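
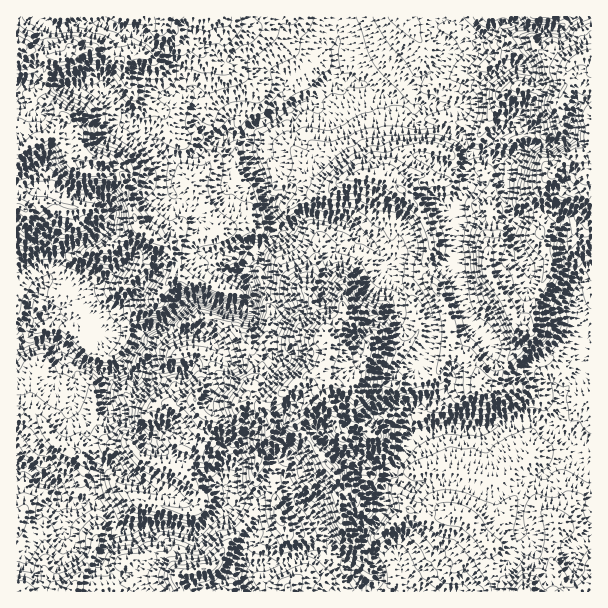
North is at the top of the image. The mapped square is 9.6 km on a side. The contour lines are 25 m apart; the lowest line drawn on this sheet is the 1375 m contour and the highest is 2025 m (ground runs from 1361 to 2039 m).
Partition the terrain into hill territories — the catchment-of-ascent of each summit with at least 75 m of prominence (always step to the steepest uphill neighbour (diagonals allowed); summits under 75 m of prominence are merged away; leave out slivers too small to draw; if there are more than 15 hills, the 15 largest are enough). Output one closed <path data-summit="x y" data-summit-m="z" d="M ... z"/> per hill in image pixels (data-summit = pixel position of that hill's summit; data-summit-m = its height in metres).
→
<path data-summit="591 56" data-summit-m="2039" d="M591 16l-255 0 2 26-2 6 0 23-8 10 8 4 12-6 8 5 10 1 17 11 9 0 23 14-1 10 3 4 27 4 18 10 10 15-6 12 2 21-16 26 4 7 0 36-4 11 10 21 0 10 4 14 9 16 12 12 11 22 18 11 20 0 20 15 3 5 1 18-12 15 2 3 16 8 15 2 9 6 2-1z"/><path data-summit="17 48" data-summit-m="1942" d="M335 16l-319 1 1 327 3-2 8-19 4-4 12-3 10 10-2 15 2 2 11 5 19 16 15 8 8 0 7-2 10-10 19-30 16-5 8-5 13-11 5-8 7-3 14 0 22 9 15 1 5 0 4-3 2-6 0-11-8-18 0-4 10-15 16-14 4-12-14-30-3-21-6-7-5-12-1-18 3-8 5-5 8-2 15-8 13-5 6-6 14-5 21-21 4-6 0-23 2-6z"/><path data-summit="327 338" data-summit-m="1999" d="M315 214l-10 0-20 15-9-3-4 11-16 14-2 3 11 12 1 12-2 4-11 3 1 14-6 9-20-1-22-9-14 0-7 3-5 8-17 14 8 8 14 0 6 1 3 4-1 26-2 4-8 4-21 0-10-6-8 0-9 8-16-4-17 4 2 32 6 10 30 18 13 14 33 17 20 15 16 8 4 3-4 21 6 0 12-6 5 0 13 7 10-25 8-5 9 0 9 16 22 22 18 32 35 38 11-10 0-9-7-18-7-7-2-11 16-19 4-11-2-12 6-18 12-13 9-18 5-5-5-10 0-11 12-16-5-32 17-34 0-17-6-13-13-16-12-1-6-4-16-29-12-14-20-15-12-6z"/><path data-summit="401 189" data-summit-m="1829" d="M348 79l-12 6-10-3-15 16-11 4-9 7-13 5-15 8-8 2-5 5-3 8 1 18 5 12 6 7 3 21 12 29 4 4 7 1 17-13 13-2 21 6 12 6 30 25 18 33 6 4 12 1 13 16 6 13 0 17-17 34 5 32-12 16 0 11 5 10 26-10 46 2 24-9 17-3 7 0 14 8 12-16-1-18-11-13-9-6-8-3-15 2-20-13-9-20-12-12-9-16-4-14 0-10-10-21 4-11 0-36-4-7 14-21 0-26 6-12-14-19-14-6-27-4-3-4 1-10-7-6-16-8-9 0-17-11-10-1z"/><path data-summit="524 591" data-summit-m="1793" d="M534 418l-24 3-24 9-46-2-26 10-5 5-6 13-17 21-4 15 2 12-4 11-16 19 2 11 7 7 7 18 0 9-12 11 1 2 223-1 0-147-11-6-23-5-9-7z"/><path data-summit="204 569" data-summit-m="1726" d="M245 504l-5 0-12 6-7 0-15 14-12 6-11 0-15-4-24 0-13 4 9 24 0 10-14 12-13 0-6-4-8-8-8 17 1 10 156 1 0-5-4-9 0-6 4-9-1-15 9-15 3-21z"/>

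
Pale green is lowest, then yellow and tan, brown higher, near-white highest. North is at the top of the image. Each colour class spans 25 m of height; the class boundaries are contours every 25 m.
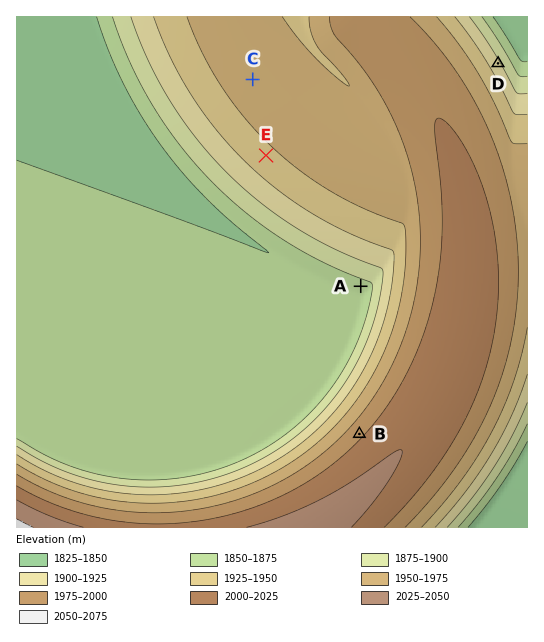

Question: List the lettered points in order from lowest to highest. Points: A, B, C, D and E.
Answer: A D E C B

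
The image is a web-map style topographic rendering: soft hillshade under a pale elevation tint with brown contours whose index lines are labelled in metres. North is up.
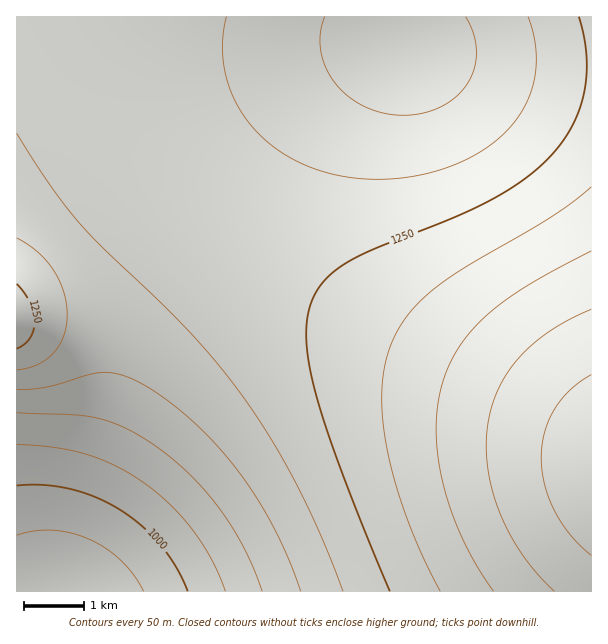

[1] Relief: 910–1480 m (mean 1220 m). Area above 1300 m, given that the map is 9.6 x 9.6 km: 18.3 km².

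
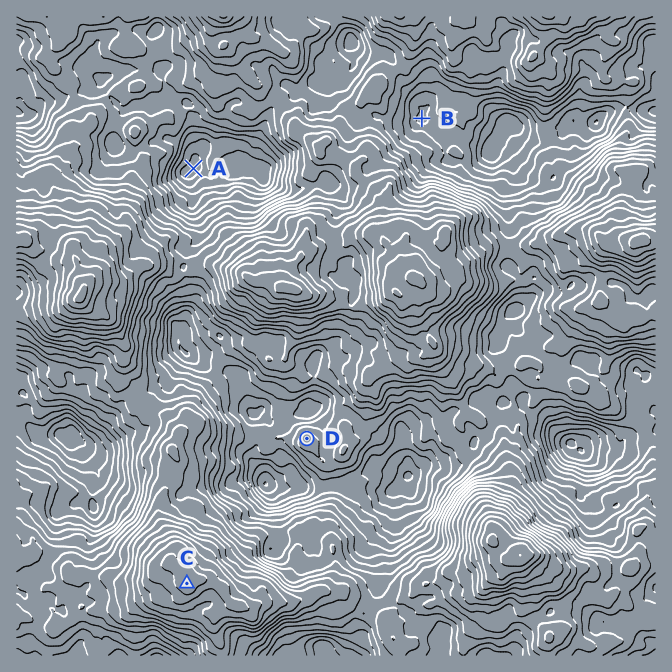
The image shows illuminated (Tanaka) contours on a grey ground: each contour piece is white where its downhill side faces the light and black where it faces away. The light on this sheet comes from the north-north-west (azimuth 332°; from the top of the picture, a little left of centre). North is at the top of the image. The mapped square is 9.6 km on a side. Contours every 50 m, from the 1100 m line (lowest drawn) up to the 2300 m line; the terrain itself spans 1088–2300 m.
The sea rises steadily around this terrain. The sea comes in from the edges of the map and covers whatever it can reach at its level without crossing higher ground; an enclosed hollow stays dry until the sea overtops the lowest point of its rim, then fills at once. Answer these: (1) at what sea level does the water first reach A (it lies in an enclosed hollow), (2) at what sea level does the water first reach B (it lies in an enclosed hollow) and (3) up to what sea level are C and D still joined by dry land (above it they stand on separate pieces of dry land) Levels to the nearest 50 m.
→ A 1450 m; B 1350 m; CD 1500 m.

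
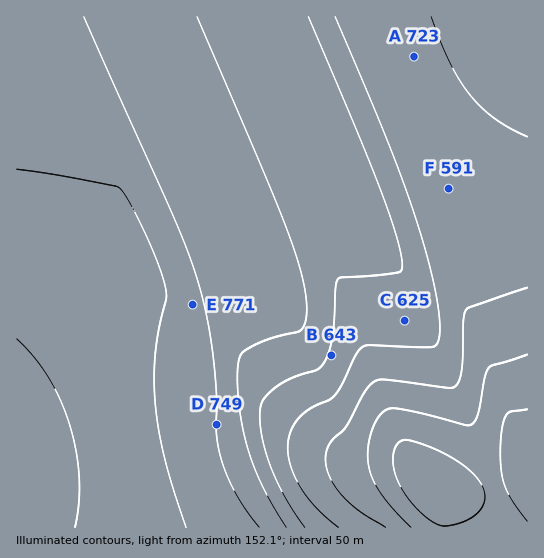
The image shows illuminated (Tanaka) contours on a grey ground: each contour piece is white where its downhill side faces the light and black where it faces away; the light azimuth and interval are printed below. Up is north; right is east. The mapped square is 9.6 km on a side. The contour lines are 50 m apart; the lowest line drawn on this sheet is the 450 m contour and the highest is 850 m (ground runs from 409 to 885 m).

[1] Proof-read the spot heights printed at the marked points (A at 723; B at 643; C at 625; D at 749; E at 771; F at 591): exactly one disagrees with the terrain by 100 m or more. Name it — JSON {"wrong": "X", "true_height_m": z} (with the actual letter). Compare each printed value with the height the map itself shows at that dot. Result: {"wrong": "A", "true_height_m": 598}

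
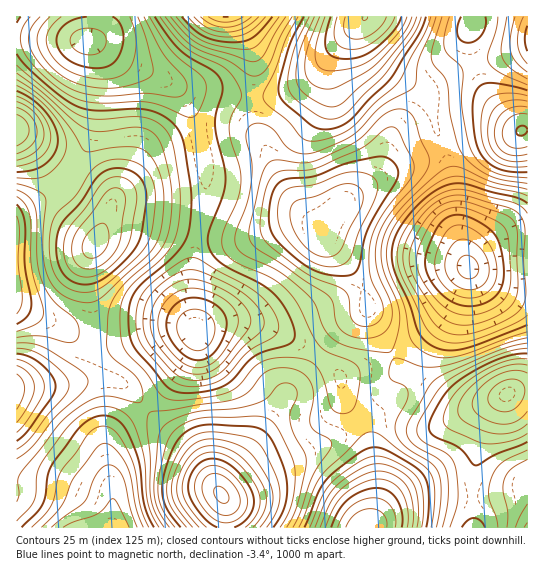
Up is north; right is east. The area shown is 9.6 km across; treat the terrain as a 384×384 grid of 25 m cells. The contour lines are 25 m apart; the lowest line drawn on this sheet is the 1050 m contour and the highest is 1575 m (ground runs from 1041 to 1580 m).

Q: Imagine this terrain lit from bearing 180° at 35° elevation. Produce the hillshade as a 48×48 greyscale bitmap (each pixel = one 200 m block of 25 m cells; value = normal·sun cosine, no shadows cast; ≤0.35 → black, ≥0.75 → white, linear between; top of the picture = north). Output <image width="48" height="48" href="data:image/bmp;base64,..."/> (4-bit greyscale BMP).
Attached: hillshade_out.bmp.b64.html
<image width="48" height="48" href="data:image/bmp;base64,Qk32BAAAAAAAAHYAAAAoAAAAMAAAADAAAAABAAQAAAAAAIAEAAATCwAAEwsAABAAAAAAAAAAAAAAABEREQAiIiIAMzMzAERERABVVVUAZmZmAHd3dwCIiIgAmZmZAKqqqgC7u7sAzMzMAN3d3QDu7u4A////ALzMzMuqq7zd3d3cy7u7u7u6qYd3d3d4mru7u7qqqrvMzMzLuqqqu7u7qph3d3d4mpqqqqmZmZqru6qYiJmqvMzMu6mIiIiIiZmZmZmZmYiImYdlZ4iavN3czLqYiJmIiJmZmpmqmXdmZmVEVniavN3d3cupmZmZmaqqqqqqqYZVRDM0VneJvN3d3d3LqZmquru6qqqrqodUMyI0Z3d4q8zd3u3cupq8zMy7qqqrqpdkMiI1Z3d3iavMzN3Mu6u83cy7uqq7qpdkMiNFZmd3eImruqq7u7vN3cy7u7u7qYdUMzM0VneId3iZmYiJq7vMzLu8zMzMuYZTMiM0VniZh3iJmHZniau7u6u7zMzMuYZDIiNFVomZiHiJmHZmZ4mqqpmqqru7qXZDISNFZ4iIiIiJmYdlVWd4mXeIiJmZh2VDISNGZ3d3eIiImZh1QzRFZ1VWZ3iHdlVDIiNFZmVmeJmYiYhlMhESNCNFZnd3ZURDMzREVEVXiaqpmIdUMQAAARNFZ4iHZURERVREREVomru6mHZUMgAAABNGeIiIdlVWZ2ZVRWeJq7zLqXZUQyEAADRniJmId3d4iId2Z3iZqqu7uYZVRDMhEkZ4mZmYiImaqqmYiZmZmZqqqXZlVEMzNGeaq6qZmZqru7uqqqqqmZmZh2ZVREREVomrvMu6qru8zMzMu7qqqpmHZVVVRDRFZ5mrzd3MzMzM3d3cy7u8zLqHVURVVERWeJmrvN3d3d3czd3czMzN3cqXVVVmZmZ3iImaq83d3d3MzMzMzM3d3cqXZmd4iImYiIiJmau8zMzLu7u7zMzMy7qYiImZmqqpiIiIiImqq7u6qZmaq8y7qqmZmaqqq7upiIiHdneJmaqpmIiImqqpmZqqq7uqq7u6mJiHZVaImZmZmId3iZmYiJqrvMy7vMzLqqmHVVZ4mZmZiId3eIiIiJmrvN3d3d3dzMuXZVZ4iIiIiId3d3d3d4iavN3u7u7u7dyodlVmd4iIiIiHd2VVVmeJq83e7////+26l2VFVnd4iIiIdlQzRFVniavN7u///+3LqHVERWd4iImZhlQzM0RWeJmrzN7v/+3LqXZEVWd4iJmZh2RDMzRWd3iJq7ze7ty6mHZVZnd4iJmZiHZVQzRWd3eImqu83bqYd2ZmZmZ3iJmZh3dmQzNGd3iImZmaq4dmVVVVVVVniIiId3dmVDNFZ3iImZiHeEQzNERERERWeIiHdmZlVUREVneImZh1VBERIzMzMzRWeIh3d2ZVVVVERWeImYdkMgABIzMzM0VniIiImHZVZmVERWeImIdkIQASMzNERWeImZmaqph2ZmVERWiZmIdUMSIjNERVZ3iau7u7u6mHZlVERWiamYdlQ0REVVVmeImrzd3MuqmYdlRDRGeaqph2VFVmZmZ3eJq97v7cuqqphlQzM0V5qqmYdneIiIiIiavN7//9y6qql2VDMjRXmqqZh5qqqqqpmazd7//+3Lu7qXZlQzNWiZmZmau7u7upmrzd7v/+3Mu7qYd2VDRWeJmZmg=="/>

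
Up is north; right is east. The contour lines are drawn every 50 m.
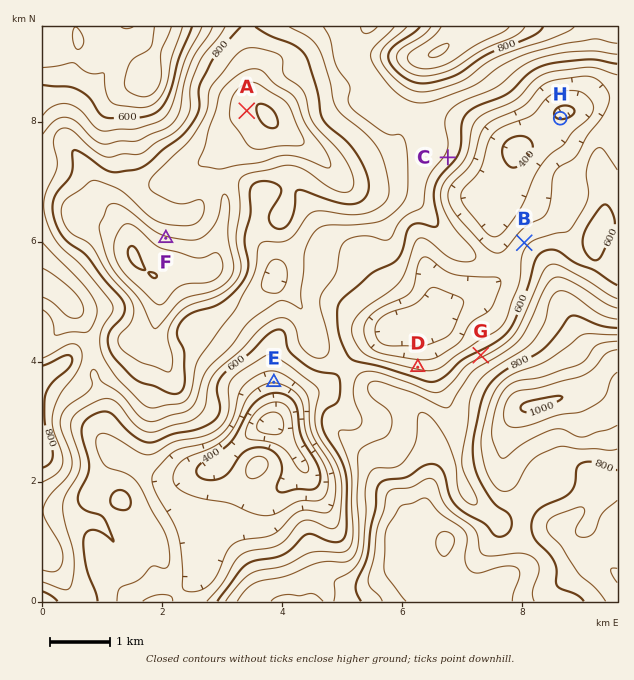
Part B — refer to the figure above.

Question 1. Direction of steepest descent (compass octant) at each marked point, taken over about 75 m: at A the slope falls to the W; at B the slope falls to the NW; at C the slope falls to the SE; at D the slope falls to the N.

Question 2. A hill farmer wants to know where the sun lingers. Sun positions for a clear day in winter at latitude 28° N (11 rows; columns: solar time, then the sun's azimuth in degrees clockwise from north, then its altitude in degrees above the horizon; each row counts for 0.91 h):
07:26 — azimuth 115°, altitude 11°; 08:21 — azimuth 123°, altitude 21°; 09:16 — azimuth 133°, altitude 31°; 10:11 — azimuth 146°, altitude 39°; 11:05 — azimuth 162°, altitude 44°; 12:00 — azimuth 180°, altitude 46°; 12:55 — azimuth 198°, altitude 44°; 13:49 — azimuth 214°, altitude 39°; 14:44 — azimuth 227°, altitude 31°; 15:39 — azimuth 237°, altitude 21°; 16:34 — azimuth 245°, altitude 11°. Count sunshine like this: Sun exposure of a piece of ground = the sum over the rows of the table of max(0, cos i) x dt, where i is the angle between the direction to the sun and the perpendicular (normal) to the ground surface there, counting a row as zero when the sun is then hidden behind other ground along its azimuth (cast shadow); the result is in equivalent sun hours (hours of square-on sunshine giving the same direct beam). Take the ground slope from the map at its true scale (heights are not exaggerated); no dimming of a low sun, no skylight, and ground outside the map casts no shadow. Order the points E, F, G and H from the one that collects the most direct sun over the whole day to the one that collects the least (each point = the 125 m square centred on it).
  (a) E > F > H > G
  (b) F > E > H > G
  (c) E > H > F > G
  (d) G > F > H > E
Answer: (c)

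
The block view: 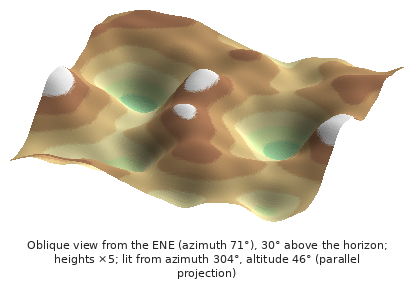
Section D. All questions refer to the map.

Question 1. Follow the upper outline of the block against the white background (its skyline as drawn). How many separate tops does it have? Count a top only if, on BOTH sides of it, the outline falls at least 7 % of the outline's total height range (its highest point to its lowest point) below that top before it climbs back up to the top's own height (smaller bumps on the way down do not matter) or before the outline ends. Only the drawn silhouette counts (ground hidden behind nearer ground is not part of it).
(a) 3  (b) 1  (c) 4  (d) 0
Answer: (b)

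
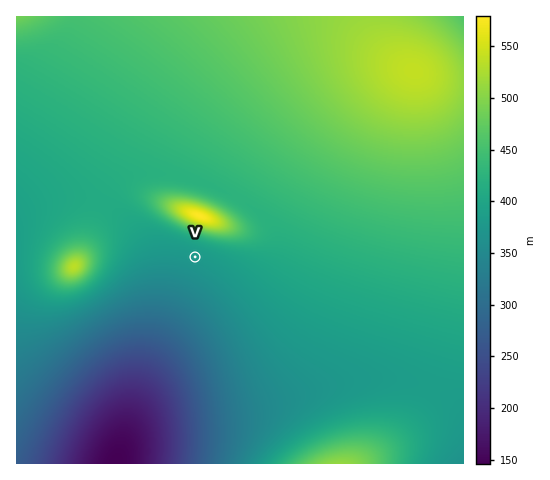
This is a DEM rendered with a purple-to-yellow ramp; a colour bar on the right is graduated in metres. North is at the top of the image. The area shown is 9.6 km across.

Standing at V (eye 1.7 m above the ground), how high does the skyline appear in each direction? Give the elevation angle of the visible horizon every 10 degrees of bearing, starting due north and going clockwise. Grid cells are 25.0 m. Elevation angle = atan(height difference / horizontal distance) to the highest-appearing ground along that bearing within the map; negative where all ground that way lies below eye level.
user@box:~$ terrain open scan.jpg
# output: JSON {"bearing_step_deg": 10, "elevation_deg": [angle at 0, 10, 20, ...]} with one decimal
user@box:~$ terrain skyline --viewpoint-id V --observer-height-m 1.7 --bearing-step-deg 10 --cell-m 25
{"bearing_step_deg": 10, "elevation_deg": [12.7, 13.2, 12.8, 11.6, 9.7, 7.4, 5.0, 3.0, 1.7, 1.0, 0.7, 0.4, 0.2, 0.3, 1.1, 1.2, 0.2, -0.7, -1.5, -2.4, -2.6, -2.2, -1.1, -0.9, -0.6, 0.1, 2.4, 2.9, 1.3, 0.9, 0.9, 1.3, 2.9, 5.6, 8.6, 11.1]}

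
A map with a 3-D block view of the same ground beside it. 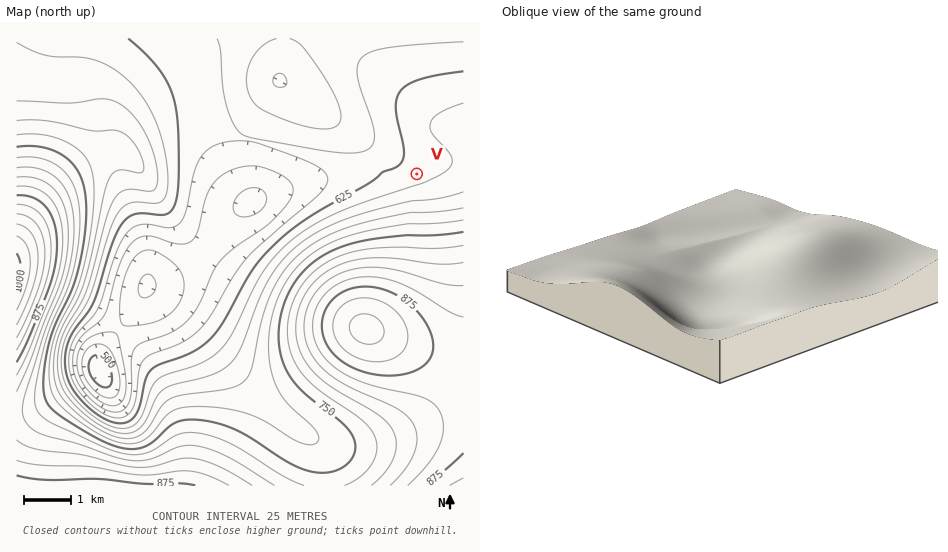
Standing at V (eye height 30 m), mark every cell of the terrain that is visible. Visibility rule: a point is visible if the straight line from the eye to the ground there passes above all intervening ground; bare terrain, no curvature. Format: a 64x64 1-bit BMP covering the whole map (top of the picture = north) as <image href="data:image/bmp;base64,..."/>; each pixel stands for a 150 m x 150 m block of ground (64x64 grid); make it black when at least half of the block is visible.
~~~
<image width="64" height="64" href="data:image/bmp;base64,Qk0+AgAAAAAAAD4AAAAoAAAAQAAAAEAAAAABAAEAAAAAAAACAAATCwAAEwsAAAIAAAAAAAAA////AAAAAAAAAAAAAAAAAAAAAAAAAAAAAAAAAAAAAACAAAAAAAAAAMAAAAAAAAAAwAAAAAAAAADgAAAAAAAAAPAAAAAAAAAA8AAAAAAAAAD4AAAAAAAAAPgAAAAAAAAA+AAAAAAAAAD8AAAAAAAAAPwAAAAAAAAA/AAAAAAAAAD8AAAAAAAAAPwAAAAAAAAA/gAAAAAAAAD+AAAAAAAAAP4AAAAAAAAA/wAAAAAAAAD/gAAAAAAAAP/AAAAAAAAA/+AAAAAAAAD/+AAAAAAAAP/8AAAAAAAA//wAAAAAfgD//gAAAAD/gP//AAAAAf/A//8AAAAD/8D//wAAAAf/4P//AAAAB//w//8AAAAP/////wDgAA//////AfgAH/////8B/AAf/////wP+AB//////A/8AH/////8H/wAf//9//w//gB///3/+D/+AH///f/4f/8Af//8//B//4D///z/8P///////P/g///////8/+H///////x/wf///////H/D///////8f4f///////w+B////////DgH///////8AA////////wAD////////AAP///////wAA///////wAAH//////+AAAf//////wAAB//////+AAAP//////wAAA///////AAAH//////4AAA///////AAAH//////8AAA///////gAA=="/>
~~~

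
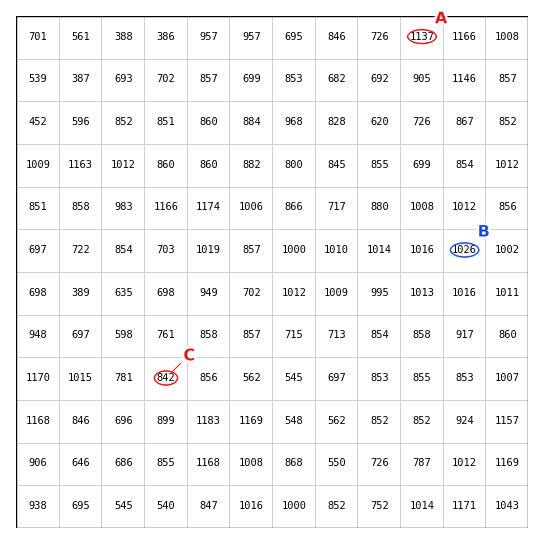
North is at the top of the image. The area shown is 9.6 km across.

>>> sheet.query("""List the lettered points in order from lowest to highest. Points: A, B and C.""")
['C', 'B', 'A']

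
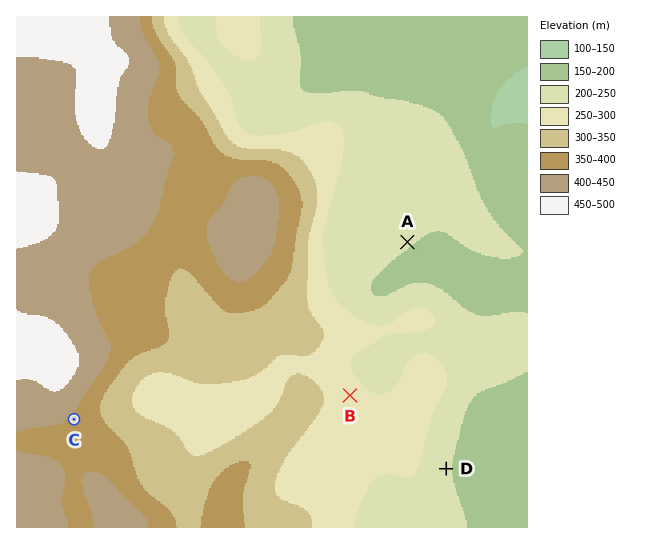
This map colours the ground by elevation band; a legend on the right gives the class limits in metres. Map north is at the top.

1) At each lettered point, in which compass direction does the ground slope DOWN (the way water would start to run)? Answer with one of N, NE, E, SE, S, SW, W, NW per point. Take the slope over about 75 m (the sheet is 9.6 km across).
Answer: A SE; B NE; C SE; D E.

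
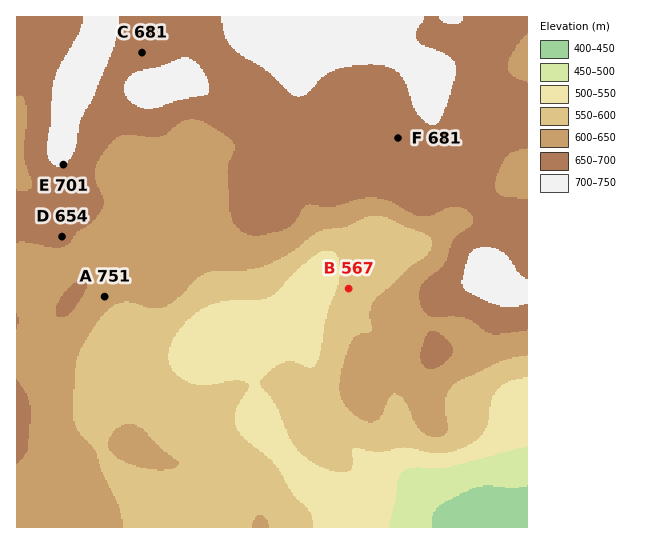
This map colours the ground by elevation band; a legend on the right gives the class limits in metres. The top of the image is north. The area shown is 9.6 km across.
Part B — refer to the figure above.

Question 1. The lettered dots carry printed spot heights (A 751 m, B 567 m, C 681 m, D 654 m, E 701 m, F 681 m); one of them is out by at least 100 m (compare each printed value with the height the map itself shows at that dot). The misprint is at A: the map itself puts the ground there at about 626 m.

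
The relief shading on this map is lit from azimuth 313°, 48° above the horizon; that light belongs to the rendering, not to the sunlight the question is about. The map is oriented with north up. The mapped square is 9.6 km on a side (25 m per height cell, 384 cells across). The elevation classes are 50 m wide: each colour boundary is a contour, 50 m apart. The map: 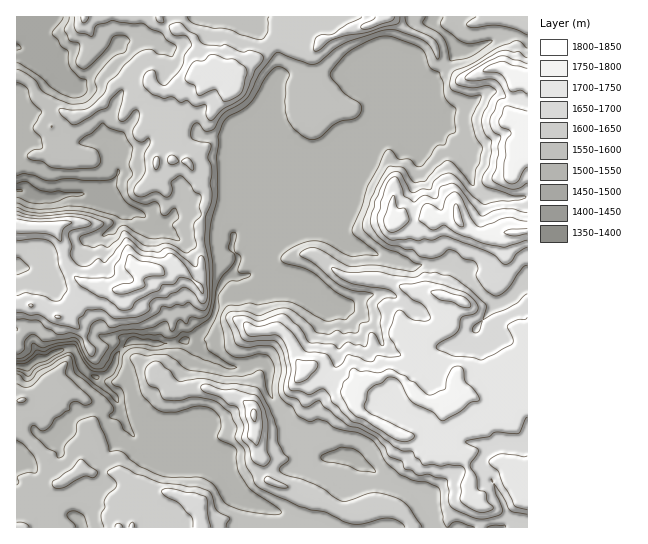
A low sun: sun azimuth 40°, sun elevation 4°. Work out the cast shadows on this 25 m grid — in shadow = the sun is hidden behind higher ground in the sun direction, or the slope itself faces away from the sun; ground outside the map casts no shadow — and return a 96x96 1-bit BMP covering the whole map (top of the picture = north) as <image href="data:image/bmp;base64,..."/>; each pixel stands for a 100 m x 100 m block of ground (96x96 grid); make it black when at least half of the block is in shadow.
<image width="96" height="96" href="data:image/bmp;base64,Qk2+BAAAAAAAAD4AAAAoAAAAYAAAAGAAAAABAAEAAAAAAIAEAAATCwAAEwsAAAIAAAAAAAAA////AAAAAAAAD8Af4H/////f//wAD8B/4H/////f//8ID4B/4H////////8eB8B/wf///j///j8fZ+B/h////4P/+H8f/4D/B////+//4H4f/8D4H//7////4HwP//CA///H////4PwOfvgB//8f////4PgMHvAP//x/////4fAcACAf//x/////8fAYAAB///5/////8eB4AAD///x/////8YBwAAH///x////78ABwAAH///h////xAABAAAf///j////wAfwAAA////j////gH/4ACB////n///8P+DAADH////n///w/gAAQAH////v///D/AAA4AH////v//8H/4gDwAH////P//wP/IwDwAP////P//wf+BwCAAH///+P//gfwBgAAAP///wf//A/gAAA/gf/w+B//+B/AAAD/3//wI///8B+AwAD////gH//+cBcAgAD////Af//8AAIAAAD///+A///4AAAAAAD///8A///4AAAAAAD///+A///wBAH4AAD////wf//wBAfwAAD////8///wAC/gAAD////////gAH/BgAz////////gAH+AwPz////////AJ94DAPz///////AA//w/wHj//////+AB//4//AD/P////4AD//5//gD8P///9gAH//z//ADg////9gAP//3/+AAB////5gD/////8OAD////4gH/////B+AP////4AH////wH8D//gB/wAH///4A/4D/8H/7gAP//+H//8D/wH/jAOP//5///+D/wH8AAGf/7/////D/gDwAYED/z/////n/gDgAQGB/n/////3/gDgAAGACH///////gAABwMAAH///////mBAD4EAAH///////PpAH4EAAD///////f/P/4AAAD///+ADgf///wAAAB/w/8AAAAH//gAAAA/wd4AAAAP//4AOAA/gd4wAAAf//4AIAAfwZw8B/n///4AAAAPwBx/D/////4AAAAPwBh/7/////8AAAAHwDD//////34AAAADwHD/////8P4AAAADwGH/////+PwAAAABg8P/j////PgAAAABg+P/n//v/PgAAAAAh///l//P/AAAAAAAn///kGAP/AAAAAAAH///l8Af+AAAAAAAH///h+A//AgAAAAAD///h+w//h4AAAAAD///7/8/7x+AAAAAB///7+/f7//AAAAAB///z05/7//wAgAAA///j/5////4AwAAAf/+D/w////8YeAAAf//D/Ab///+8fAAAP//D8AB///++PgAAP//7wHh///+fvwABH///h/w/v/8f38ADn///j/4fH/gf/+AH////n/4eB/wP//gP///+f/wcAgYP///////8f/g8HAAP/////gfA//wEHAAH/////AAAf/ZAPAAD////+AAAf+Px/AAD////+fAAf+P//AAB4P//+fwAf/H//gAAAH//8/+AP/P//gAACD//4//8H/P//AAAGB//h//8A/f/8AAAMAf+B//8A+//wAAAAAB8A4P4A+THgAAAAABwAAAA="/>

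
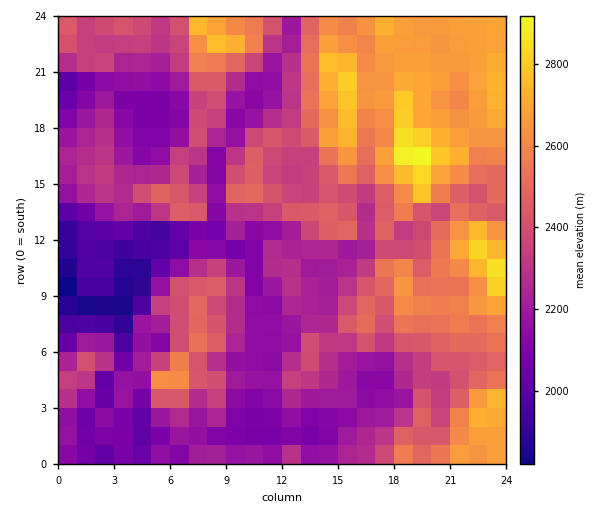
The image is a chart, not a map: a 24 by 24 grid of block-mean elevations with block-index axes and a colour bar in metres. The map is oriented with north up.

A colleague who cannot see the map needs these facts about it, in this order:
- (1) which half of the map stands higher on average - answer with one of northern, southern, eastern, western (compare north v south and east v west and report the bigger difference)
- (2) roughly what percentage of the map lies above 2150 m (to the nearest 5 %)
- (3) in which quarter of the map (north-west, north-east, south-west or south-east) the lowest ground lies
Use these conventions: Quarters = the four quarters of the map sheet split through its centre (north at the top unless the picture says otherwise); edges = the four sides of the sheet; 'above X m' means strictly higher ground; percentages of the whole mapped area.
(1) Taken as a whole, the eastern half is higher than the western.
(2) Roughly 75 % of the ground is higher than 2150 m.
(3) The lowest ground is in the south-west quarter.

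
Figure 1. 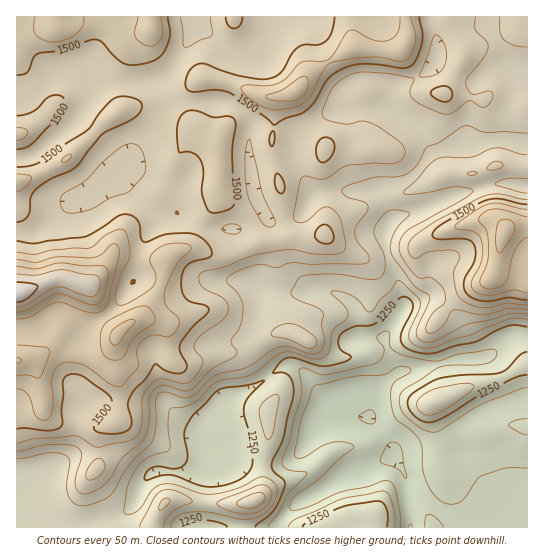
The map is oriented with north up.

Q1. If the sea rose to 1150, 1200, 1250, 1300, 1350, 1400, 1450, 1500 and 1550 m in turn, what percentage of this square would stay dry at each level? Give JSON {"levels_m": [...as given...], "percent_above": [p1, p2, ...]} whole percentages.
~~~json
{"levels_m": [1150, 1200, 1250, 1300, 1350, 1400, 1450, 1500, 1550], "percent_above": [94, 88, 82, 76, 69, 61, 47, 23, 11]}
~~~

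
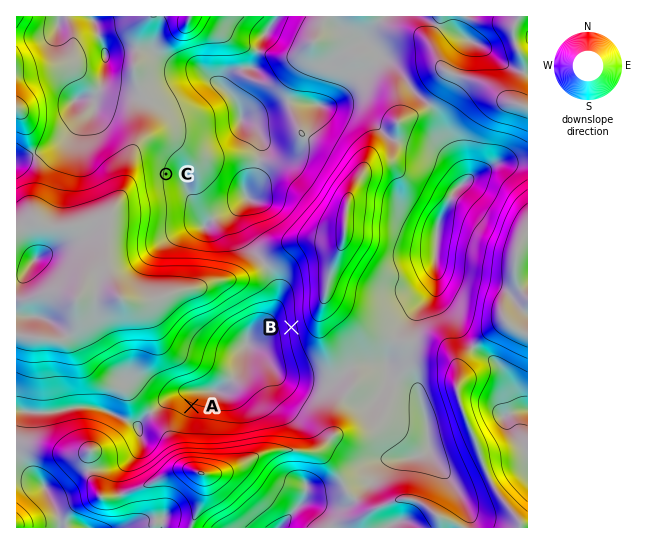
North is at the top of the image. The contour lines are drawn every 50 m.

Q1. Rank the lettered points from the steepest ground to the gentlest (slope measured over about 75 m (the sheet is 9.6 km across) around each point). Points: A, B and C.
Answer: B A C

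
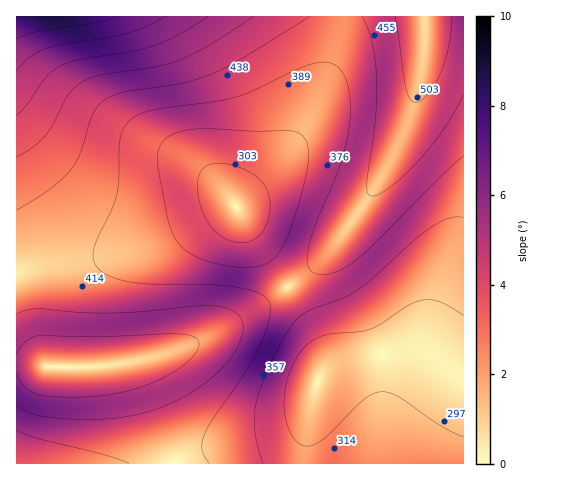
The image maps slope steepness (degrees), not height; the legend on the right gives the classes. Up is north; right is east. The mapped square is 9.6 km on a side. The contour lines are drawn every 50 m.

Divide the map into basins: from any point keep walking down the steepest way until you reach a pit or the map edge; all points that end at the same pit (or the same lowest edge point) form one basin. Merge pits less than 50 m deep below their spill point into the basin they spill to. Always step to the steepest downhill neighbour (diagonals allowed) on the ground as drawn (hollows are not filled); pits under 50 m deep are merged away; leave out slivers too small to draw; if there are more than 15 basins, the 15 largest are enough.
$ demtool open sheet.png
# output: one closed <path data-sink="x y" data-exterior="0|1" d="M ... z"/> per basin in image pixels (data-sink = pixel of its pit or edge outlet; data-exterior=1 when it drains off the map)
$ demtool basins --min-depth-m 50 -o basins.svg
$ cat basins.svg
<path data-sink="236 207" data-exterior="0" d="M424 16l-407 0-1 347 33 4 43 0 39-5 37-9 47-20 65-41 31-22 23-25 25-34 22-33 20-39 11-27 9-36 3-26z"/><path data-sink="318 382" data-exterior="0" d="M463 16l-39 1 0 33-3 26-17 55-26 52-49 69-34 30-80 51-40 18-43 11 6 6 6 11 30 85 290-1z"/><path data-sink="17 463" data-exterior="1" d="M131 362l-39 5-43 0-32-3-1 99 157 1-29-85-6-11z"/>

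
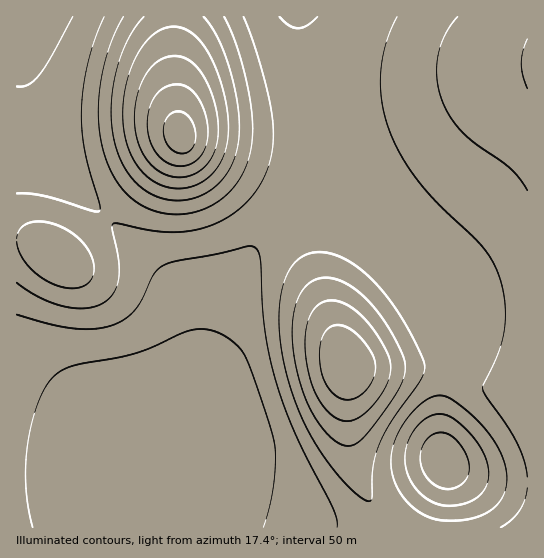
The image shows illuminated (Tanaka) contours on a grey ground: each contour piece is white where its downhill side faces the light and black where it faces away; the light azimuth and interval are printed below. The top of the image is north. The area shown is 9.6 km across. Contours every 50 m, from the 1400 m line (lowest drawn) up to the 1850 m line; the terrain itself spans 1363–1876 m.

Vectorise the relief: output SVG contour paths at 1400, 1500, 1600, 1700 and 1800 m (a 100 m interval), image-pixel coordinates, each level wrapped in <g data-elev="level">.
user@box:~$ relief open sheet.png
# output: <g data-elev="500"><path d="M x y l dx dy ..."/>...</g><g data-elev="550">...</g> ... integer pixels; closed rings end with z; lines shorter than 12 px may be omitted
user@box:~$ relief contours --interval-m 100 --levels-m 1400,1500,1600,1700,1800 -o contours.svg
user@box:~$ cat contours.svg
<g data-elev="1400"><path d="M445 489l-8-3-9-7-5-9-3-9 1-10 4-9 6-7 8-3 10 2 9 8 8 12 3 12-1 9-5 8-9 5z"/></g><g data-elev="1500"><path d="M447 521l-10-1-10-4-17-11-13-19-6-20 2-21 11-22 17-19 9-6 8-3 8 2 8 4 16 12 14 14 16 24 5 12 2 12-1 10-2 9-5 8-6 7-10 6-10 3z"/><path d="M17 315l32 9 21 4 21 1 18-3 13-5 12-10 7-10 13-27 9-9 12-4 40-7 32-8 8 2 4 5 2 8 1 46 4 28 10 47 20 53 38 75 3 9 0 8"/><path d="M73 17l-22 39-12 19-10 9-6 2-6 0"/><path d="M317 17l-10 8-9 3-9-3-10-8"/></g><g data-elev="1600"><path d="M342 445l7 1 6-2 7-5 9-11 28-39 5-14 1-10-3-11-11-22-11-17-12-14-11-11-12-7-12-5-11 0-8 2-7 5-9 14-5 23 0 28 6 31 11 28 16 23 8 8z"/><path d="M17 242l3 11 7 12 11 10 12 8 13 4 12 1 11-3 6-7 2-12-5-15-10-12-14-10-18-7-15 0-10 5-4 6-1 6"/><path d="M123 17l-14 30-9 36-2 35 5 32 11 27 7 10 9 10 11 8 10 5 12 3 14 1 13-1 12-3 11-5 10-7 9-9 8-11 6-12 4-12 3-28-4-33-11-44-14-32"/><path d="M458 17l-13 18-7 22-1 22 6 23 8 16 11 14 13 12 35 24 9 10 8 12"/></g><g data-elev="1700"><path d="M343 399l12-1 11-8 8-12 1-13-4-13-12-16-12-9-10-2-8 3-6 7-3 12 0 15 2 13 5 11 8 9z"/><path d="M168 187l11 2 11-2 11-4 9-7 8-9 5-10 4-12 1-14 0-17-4-19-5-20-8-17-8-13-8-10-10-6-10-2-9 1-9 4-8 7-8 10-7 12-6 16-5 32 2 28 4 12 5 12 7 9 8 8 9 6z"/></g><g data-elev="1800"><path d="M178 166l11-1 10-7 7-12 2-15-3-17-7-16-9-10-12-4-12 3-10 9-6 13-2 16 3 14 6 14 10 9z"/></g>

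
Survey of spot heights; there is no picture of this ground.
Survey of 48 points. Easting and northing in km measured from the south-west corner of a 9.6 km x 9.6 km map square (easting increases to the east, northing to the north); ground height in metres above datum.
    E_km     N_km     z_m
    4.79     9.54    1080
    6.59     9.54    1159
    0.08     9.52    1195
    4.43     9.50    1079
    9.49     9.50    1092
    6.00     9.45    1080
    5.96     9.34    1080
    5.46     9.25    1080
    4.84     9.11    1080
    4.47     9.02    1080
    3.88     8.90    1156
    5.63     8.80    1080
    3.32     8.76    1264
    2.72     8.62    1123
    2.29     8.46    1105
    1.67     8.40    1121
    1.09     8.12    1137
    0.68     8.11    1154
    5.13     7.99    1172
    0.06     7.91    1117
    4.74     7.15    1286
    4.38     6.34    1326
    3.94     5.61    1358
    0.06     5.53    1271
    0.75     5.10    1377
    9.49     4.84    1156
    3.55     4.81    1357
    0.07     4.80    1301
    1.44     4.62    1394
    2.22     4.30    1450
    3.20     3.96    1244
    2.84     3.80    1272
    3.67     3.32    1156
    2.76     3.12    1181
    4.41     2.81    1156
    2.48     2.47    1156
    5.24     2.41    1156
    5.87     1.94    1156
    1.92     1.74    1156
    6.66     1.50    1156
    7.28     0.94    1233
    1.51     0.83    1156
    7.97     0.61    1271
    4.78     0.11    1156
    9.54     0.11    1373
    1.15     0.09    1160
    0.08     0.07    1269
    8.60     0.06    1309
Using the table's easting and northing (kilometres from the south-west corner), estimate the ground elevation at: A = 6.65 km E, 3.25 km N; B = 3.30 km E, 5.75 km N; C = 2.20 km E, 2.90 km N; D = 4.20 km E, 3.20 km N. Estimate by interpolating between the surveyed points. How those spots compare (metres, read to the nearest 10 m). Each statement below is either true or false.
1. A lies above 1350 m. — false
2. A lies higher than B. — false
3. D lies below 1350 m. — true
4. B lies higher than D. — true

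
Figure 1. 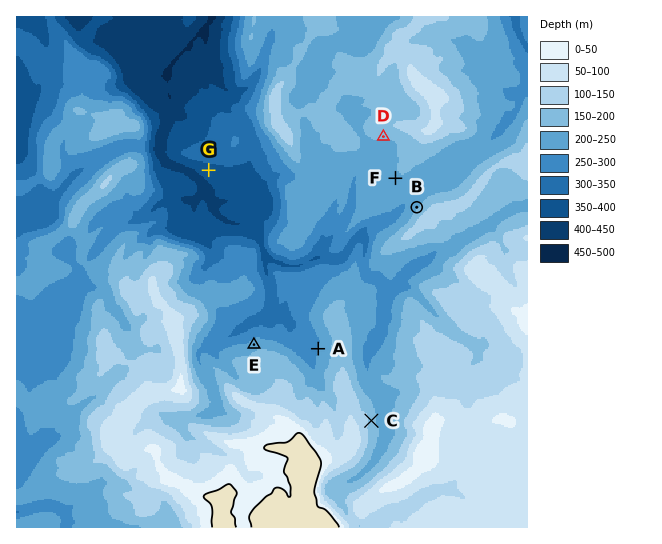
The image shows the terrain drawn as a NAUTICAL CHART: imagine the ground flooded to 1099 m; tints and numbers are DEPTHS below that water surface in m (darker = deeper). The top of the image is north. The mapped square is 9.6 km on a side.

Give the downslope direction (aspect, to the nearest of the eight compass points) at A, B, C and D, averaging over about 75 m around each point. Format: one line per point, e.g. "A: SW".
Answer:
A: W
B: NW
C: E
D: S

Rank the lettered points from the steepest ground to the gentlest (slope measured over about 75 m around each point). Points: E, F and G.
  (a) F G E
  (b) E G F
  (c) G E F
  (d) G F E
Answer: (b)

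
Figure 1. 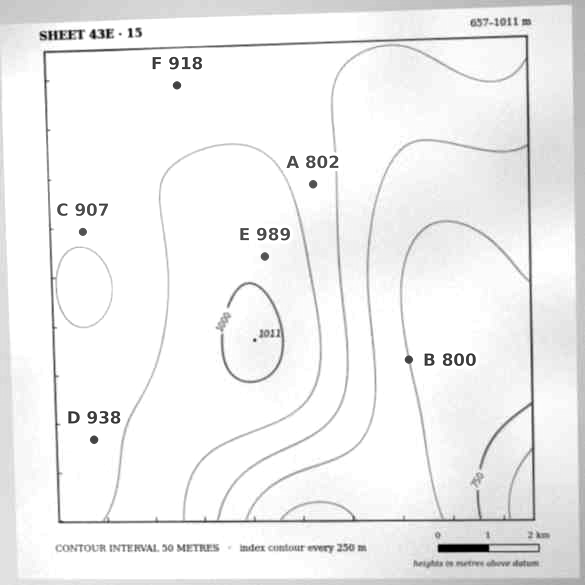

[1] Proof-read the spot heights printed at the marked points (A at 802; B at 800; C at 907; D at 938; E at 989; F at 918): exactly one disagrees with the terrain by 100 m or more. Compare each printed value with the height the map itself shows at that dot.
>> A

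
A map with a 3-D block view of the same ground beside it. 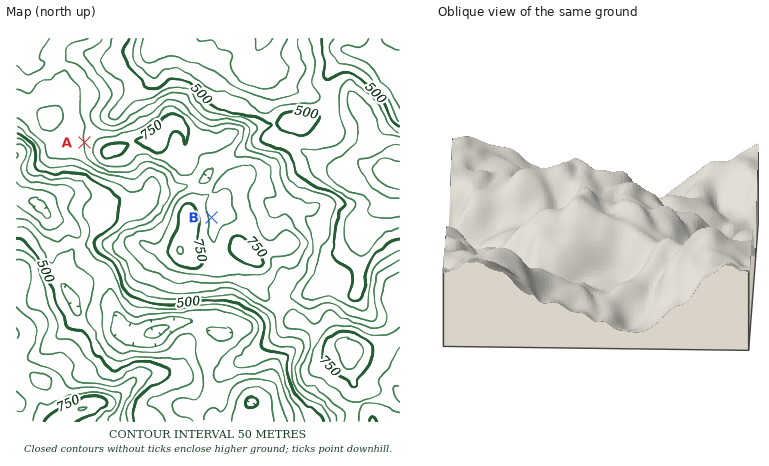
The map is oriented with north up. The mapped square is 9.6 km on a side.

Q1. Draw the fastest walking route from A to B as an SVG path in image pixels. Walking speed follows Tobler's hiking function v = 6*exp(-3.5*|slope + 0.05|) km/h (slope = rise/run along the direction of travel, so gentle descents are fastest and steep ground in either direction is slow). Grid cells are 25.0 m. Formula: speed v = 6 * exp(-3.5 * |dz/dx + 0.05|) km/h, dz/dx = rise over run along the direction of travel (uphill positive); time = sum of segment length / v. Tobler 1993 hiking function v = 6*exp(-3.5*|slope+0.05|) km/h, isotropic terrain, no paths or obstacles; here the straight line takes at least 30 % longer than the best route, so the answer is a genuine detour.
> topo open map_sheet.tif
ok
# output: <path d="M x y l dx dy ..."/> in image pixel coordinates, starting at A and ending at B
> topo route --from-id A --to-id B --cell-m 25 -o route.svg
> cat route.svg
<path d="M84 142l4 0 2 0 34 0 40 20 8 6 4 8 2 4 8 4 6 4 6 4 4 4 2 4 0 4 8 14"/>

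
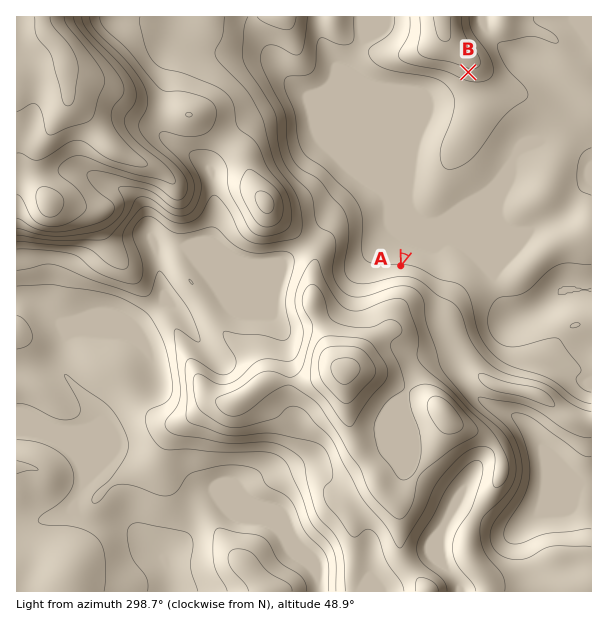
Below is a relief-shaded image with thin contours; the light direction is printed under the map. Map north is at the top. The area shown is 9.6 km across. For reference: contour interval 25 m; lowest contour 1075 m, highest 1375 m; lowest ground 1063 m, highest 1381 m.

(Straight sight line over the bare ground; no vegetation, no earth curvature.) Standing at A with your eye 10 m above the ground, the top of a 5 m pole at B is visible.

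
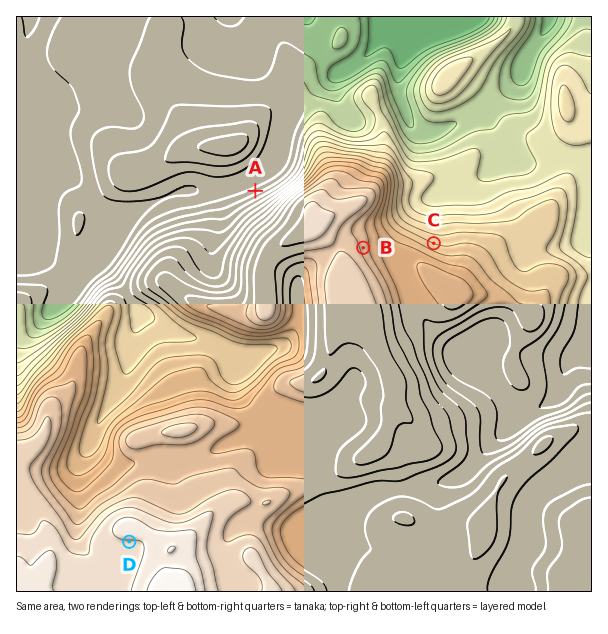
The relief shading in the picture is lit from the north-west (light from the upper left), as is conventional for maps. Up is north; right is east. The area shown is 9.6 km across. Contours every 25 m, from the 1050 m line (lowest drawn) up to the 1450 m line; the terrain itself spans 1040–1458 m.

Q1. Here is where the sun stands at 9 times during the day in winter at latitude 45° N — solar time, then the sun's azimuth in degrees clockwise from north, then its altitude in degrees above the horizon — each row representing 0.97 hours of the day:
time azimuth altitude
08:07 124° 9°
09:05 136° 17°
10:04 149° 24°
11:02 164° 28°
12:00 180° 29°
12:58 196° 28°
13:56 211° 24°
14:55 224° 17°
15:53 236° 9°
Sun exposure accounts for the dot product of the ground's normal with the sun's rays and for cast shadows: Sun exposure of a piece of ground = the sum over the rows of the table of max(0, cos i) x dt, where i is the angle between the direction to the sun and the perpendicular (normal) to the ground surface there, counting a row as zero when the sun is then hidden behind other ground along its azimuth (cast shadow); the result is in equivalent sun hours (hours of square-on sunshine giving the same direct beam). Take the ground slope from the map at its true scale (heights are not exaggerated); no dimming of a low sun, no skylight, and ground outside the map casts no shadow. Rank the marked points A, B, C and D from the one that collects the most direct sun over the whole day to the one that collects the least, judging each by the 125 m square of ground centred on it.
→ D > B > C > A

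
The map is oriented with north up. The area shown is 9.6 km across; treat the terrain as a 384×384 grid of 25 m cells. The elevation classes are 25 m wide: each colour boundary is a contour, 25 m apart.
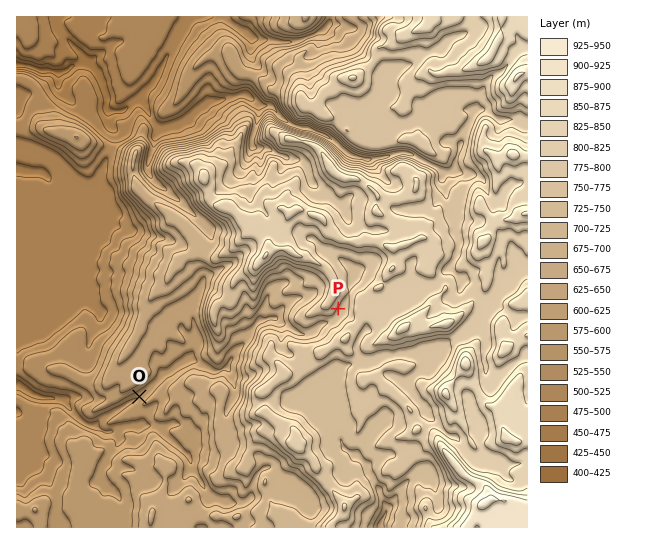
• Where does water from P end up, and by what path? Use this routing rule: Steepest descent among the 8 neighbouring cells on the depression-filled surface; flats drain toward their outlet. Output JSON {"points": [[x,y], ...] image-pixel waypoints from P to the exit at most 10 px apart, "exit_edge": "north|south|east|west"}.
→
{"points": [[338, 309], [337, 319], [326, 322], [315, 330], [305, 334], [294, 330], [283, 323], [273, 318], [262, 321], [253, 329], [246, 339], [237, 350], [230, 361], [221, 370], [210, 369], [199, 363], [189, 361], [178, 366], [167, 373], [157, 382], [146, 391], [135, 399], [125, 406], [114, 411], [103, 418], [93, 425], [82, 422], [71, 411], [63, 401], [53, 398], [42, 398], [31, 394], [21, 386], [17, 386]], "exit_edge": "west"}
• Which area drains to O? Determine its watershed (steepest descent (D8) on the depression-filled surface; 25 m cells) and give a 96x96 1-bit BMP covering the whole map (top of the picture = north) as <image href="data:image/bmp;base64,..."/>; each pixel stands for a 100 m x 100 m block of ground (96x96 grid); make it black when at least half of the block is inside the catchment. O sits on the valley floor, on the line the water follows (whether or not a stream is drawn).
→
<image width="96" height="96" href="data:image/bmp;base64,Qk2+BAAAAAAAAD4AAAAoAAAAYAAAAGAAAAABAAEAAAAAAIAEAAATCwAAEwsAAAIAAAAAAAAA////AAAAAAAAAAAAAAAAAAAAAAAAAAAAAAAAAAAAAAAAAAAAAAAAAAAAAAAAAAAAAAAAAAAAAAAAAAAAAAAAAAAAAAAAAAAAAAAAAAAAAAAAAAAAAAAAAAAAAAAAAAAAAAAAAAAAAAAAAAAAAAAAAAAAAAAAAAAAAAAAAAAAAAAAAAAAAAAAAAAAAAAAAAAAAAAAAAAAAAAAAAAAAGAAAAAAAAAAAAAAAOAAAAAAAAAAAAAAAPAAAAAAAAAAAAAAAfAAAAAAAAAAAAAAAfg4AAAAAAAAAAAAA/x4AAAAAAAAAAAAA//wAAAAAAAAAAAAA//AAAAAAAAAAAAAA/8AAAAAAAAAAAAAA/4AAAAAAAAAAAAAA/4AAAAAAAAAAAAAA/4AAAAAAAAAAAHAAf4AAAAAAAAAAAHgAf4AAAAAAAAAAAP+D/4AAAAAAAAAAAP///+AAAAAAAAAAAH////AAAAAAAAAAAH////4AAAAAAAAAAP////+AAAAAAAAAAf/////AAAAAAAAAA//////gAAAAAAAAAf/////wAAAAAAAAAf/////8AAAAAAAAAP//////AAAAAAAAAH//////AAAAAAAAAH//////gAAAAAAAAH//////wAAAAAAAAD//////4AAAAAAAAD//////wAAAAAAAAD//////wAAAAAAAAB//////4AAAAAAAAA//////4AAAAAAAAAf/////+AAAAAAAAAP//////AAAAAAAAAP//////gAAAAAAAAH//////wAAAAAAAAH//////wAAAAAAAAD//////4AAAAAAAAB//////4AAAAAAAAAMf////4AAAAAAAAAAH5///wAAAAAAAAAAD4///AAAAAAAAAAADw/8AAAAAAAAAAAABw/4AAAAAAAAAAAAAA/wAAAAAAAAAAAAAAfwAAAAAAAAAAAAAAfgAAAAAAAAAAAAAAMAAAAAAAAAAAAAAAAAAAAAAAAAAAAAAAAAAAAAAAAAAAAAAAAAAAAAAAAAAAAAAAAAAAAAAAAAAAAAAAAAAAAAAAAAAAAAAAAAAAAAAAAAAAAAAAAAAAAAAAAAAAAAAAAAAAAAAAAAAAAAAAAAAAAAAAAAAAAAAAAAAAAAAAAAAAAAAAAAAAAAAAAAAAAAAAAAAAAAAAAAAAAAAAAAAAAAAAAAAAAAAAAAAAAAAAAAAAAAAAAAAAAAAAAAAAAAAAAAAAAAAAAAAAAAAAAAAAAAAAAAAAAAAAAAAAAAAAAAAAAAAAAAAAAAAAAAAAAAAAAAAAAAAAAAAAAAAAAAAAAAAAAAAAAAAAAAAAAAAAAAAAAAAAAAAAAAAAAAAAAAAAAAAAAAAAAAAAAAAAAAAAAAAAAAAAAAAAAAAAAAAAAAAAAAAAAAAAAAAAAAAAAAAAAAAAAAAAAAAAAAAAAAAAAAAAAAAAAAAAAAAAAAAAAAAAAAAAAAAAAAAAAAAAAAAAAAAAAAAAAAAAAAAAAAAAAAAAAAAAAAAAAAAAAAAAAAAAAAAAAAAAAAAAAAAAAAAAAAAAAAAA="/>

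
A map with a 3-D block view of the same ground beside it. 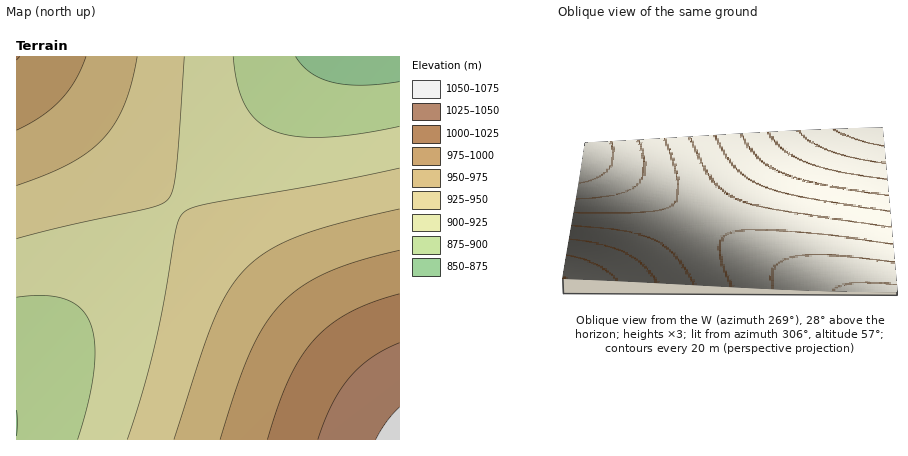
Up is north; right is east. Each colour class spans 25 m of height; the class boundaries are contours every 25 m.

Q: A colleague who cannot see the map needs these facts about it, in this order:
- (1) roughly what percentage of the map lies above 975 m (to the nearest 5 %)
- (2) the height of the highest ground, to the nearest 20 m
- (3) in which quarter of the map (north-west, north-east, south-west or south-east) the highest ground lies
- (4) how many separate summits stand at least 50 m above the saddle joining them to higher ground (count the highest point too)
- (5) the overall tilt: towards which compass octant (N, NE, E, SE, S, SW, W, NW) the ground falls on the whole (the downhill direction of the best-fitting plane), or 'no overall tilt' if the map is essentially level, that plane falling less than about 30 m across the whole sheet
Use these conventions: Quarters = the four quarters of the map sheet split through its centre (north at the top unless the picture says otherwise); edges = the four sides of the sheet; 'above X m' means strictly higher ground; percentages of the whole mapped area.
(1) About 20 % of the map lies above 975 m.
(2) The highest ground is at about 1060 m.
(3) Look to the south-east quarter for the highest ground.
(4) There are 2 summits with 50 m or more of prominence.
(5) The general tilt is down to the north-west (the land rises towards the south-east).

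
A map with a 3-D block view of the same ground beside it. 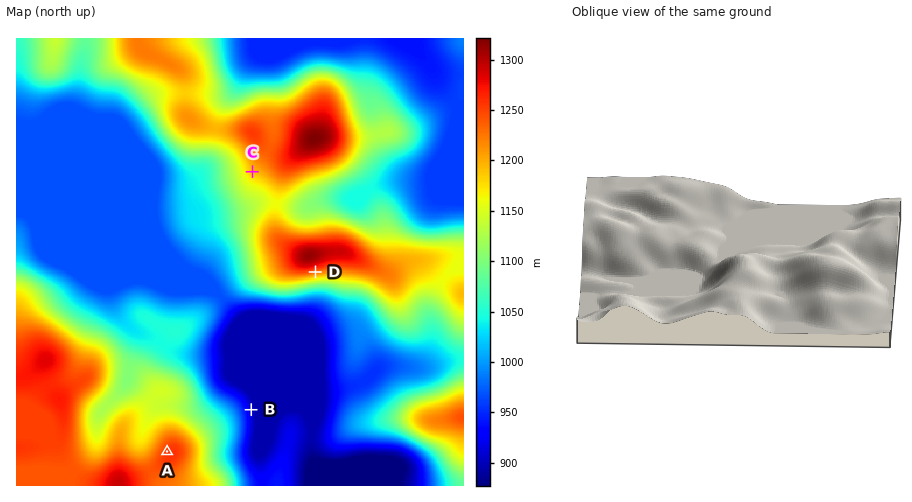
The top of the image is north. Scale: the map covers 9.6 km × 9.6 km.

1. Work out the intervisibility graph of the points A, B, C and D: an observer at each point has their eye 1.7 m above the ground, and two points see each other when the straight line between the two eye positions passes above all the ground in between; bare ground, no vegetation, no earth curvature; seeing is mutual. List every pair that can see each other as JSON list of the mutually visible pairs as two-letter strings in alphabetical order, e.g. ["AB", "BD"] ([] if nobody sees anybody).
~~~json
["AC", "AD", "BD"]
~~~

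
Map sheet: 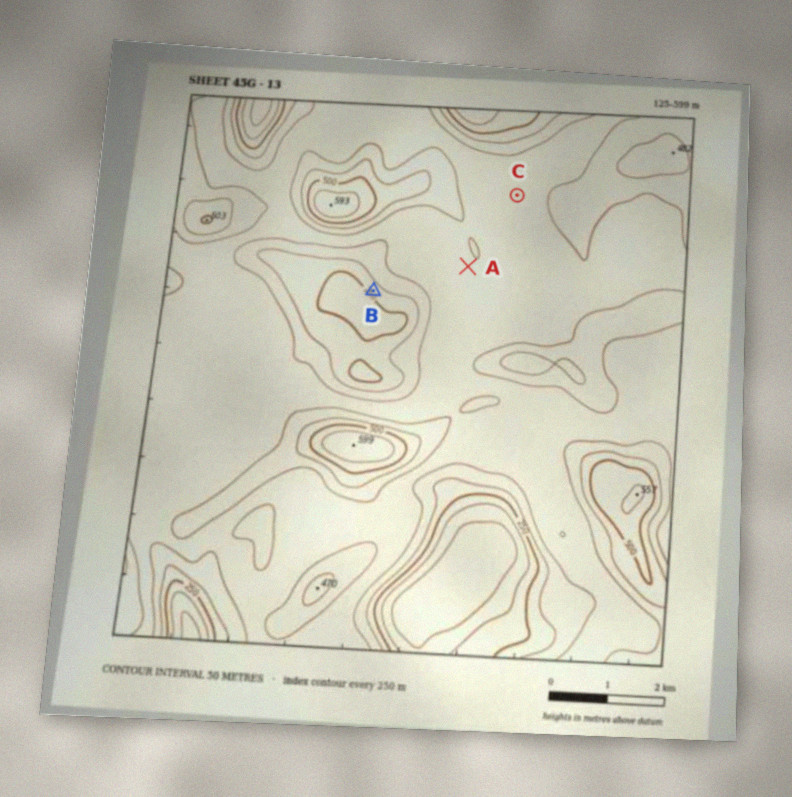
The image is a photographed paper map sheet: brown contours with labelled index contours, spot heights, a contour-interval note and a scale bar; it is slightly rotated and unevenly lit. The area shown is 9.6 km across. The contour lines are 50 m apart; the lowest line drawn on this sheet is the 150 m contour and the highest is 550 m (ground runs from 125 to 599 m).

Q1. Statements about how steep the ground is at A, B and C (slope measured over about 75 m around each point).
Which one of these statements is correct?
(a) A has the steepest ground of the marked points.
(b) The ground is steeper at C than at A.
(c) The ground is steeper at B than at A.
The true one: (c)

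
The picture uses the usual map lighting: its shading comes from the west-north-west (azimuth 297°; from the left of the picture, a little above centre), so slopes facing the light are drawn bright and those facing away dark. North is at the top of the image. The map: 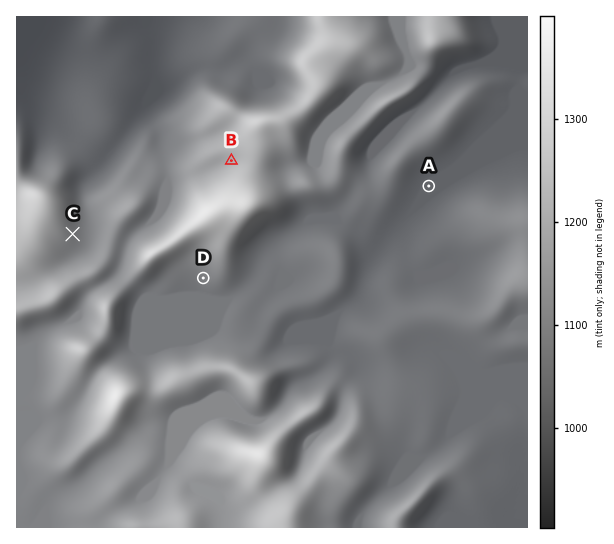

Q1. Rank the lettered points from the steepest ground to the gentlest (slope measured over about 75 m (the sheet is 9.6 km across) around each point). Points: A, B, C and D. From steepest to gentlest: C D B A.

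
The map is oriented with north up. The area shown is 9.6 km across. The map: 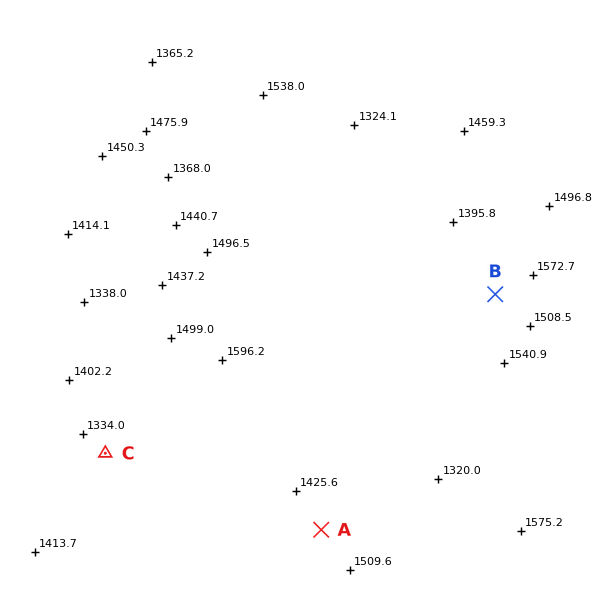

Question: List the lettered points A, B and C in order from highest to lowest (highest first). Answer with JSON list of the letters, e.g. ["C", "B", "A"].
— ["B", "A", "C"]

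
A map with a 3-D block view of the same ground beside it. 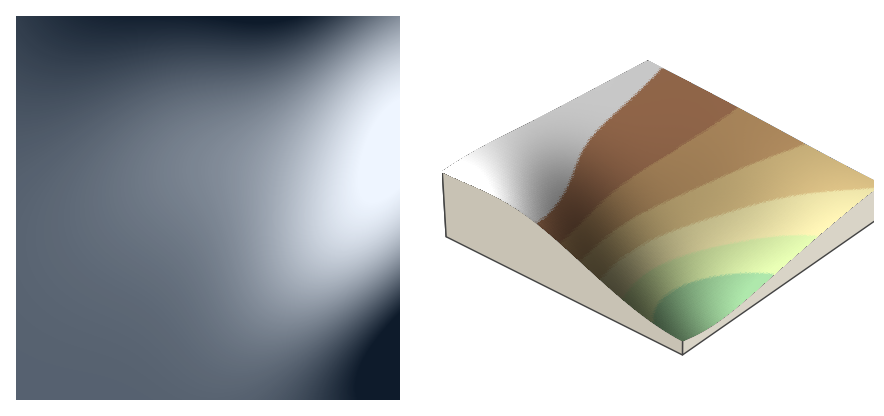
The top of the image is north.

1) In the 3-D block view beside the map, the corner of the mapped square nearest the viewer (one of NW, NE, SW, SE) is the NE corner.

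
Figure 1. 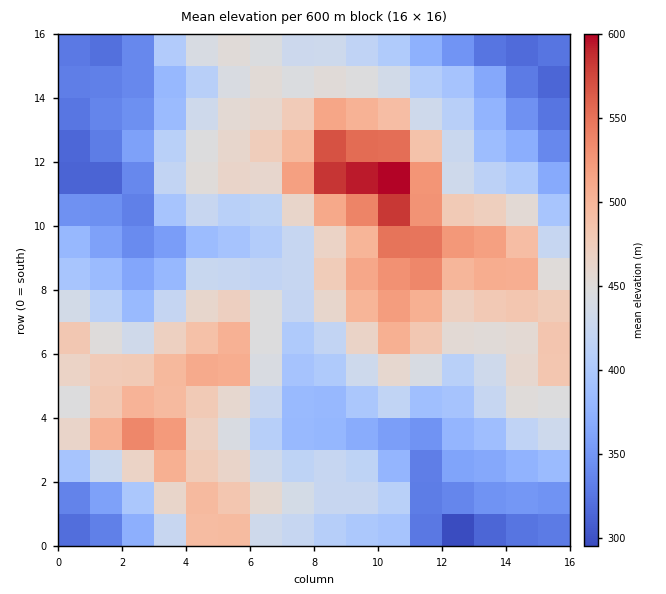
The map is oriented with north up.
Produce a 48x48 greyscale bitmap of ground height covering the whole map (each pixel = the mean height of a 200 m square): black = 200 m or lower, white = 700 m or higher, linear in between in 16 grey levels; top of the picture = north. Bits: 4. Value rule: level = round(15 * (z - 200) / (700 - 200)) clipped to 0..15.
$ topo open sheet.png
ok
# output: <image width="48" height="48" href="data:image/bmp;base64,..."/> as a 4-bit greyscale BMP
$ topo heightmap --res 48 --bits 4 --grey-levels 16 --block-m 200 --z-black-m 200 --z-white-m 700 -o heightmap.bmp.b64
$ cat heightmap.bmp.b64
<image width="48" height="48" href="data:image/bmp;base64,Qk32BAAAAAAAAHYAAAAoAAAAMAAAADAAAAABAAQAAAAAAIAEAAATCwAAEwsAABAAAAAAAAAAAAAAABEREQAiIiIAMzMzAERERABVVVUAZmZmAHd3dwCIiIgAmZmZAKqqqgC7u7sAzMzMAN3d3QDu7u4A////ADNEREVWZ4mZmHZndmZmZmZVQzIjM0RERERERFVmeImZmHd3d2ZmZmZlQzMzNERERERERFZmeJmZmYd3d2ZmZmZlMzM0RERERDRERVZneJmZmYiHd3d2Z3ZlQ0RERERERERFVVZniZmZiIiHd3d3d3dlQ0RFREVVRERVVWZ4iZmIiId3d3d3d3ZlREVVVVVVVFVWZmeImZiIiId3d3d3d3ZUREVVVVVVVVZnd3iZmYiIiHd2Z3d3dmVURFVVVVVWVWd3iImqqZiIiHdmZmZmZlVERFVVVVZmZniImaqqqZiId3ZmZmZlVVRERFVVVWZnd4iZmqqqqZiHd3ZlVVVVVVVERVVmZmd3d4iJmqqqmYiHd3ZmVVVVVVVVVVZmZnd3d3iImZqpmIiId3dmVVVVZmZmVVZmZ3eHd3eIiZmZmYiIh3dmVVVmZnd2ZVZnd3iId3eIiJmZmZmYiHdmZWZmZ3d3ZlZnd3iIh3iIiIiZmZmZmIdmZmZmd3iHdmZnd3iIiIiIiIiZmZmqmYdmZmZnd4iId2Znd3iJmIiIiIiJmZmqqYd2ZmZ3eIiIh3d3d3iJmYiIiIiIiZmZqYdmZmZ3iJmYiId3eHeImZmIh3d4iJmZmYdmZmZ3iZmZiIh3iIiImZmId2Z3iIiZmYd2Znd4iZqpmIiIiIiImYiHdmZneIiImYh2Z3eImaqpmYiIiIiImXd3ZmVWd4iIiId3d3iJmZqqmYiIiZiIiGZmZmVVZ3iIiId3d4iZmZqqmYiImZmZh2ZmZlVVZnd3d3d3d4iZqZqqqZiJmZmZh2ZmZVVVVnd3d3d3d4iZqZqqqpmZmZmZdmZlVVVVVmd2ZmZmZ3iZmZq7uqmZqZmYdmZlVUREVWZmZmZmZ3iZmZq7uqqqqZmYdmZVVEREVVVmZmZmd3iJmau7uqqqqZmYdlVVVEREVVVWZmZnd4iZmau7qZqpmZmHZlVVVERFVmZmZmZ3eImZmru7qZmZmIiHZURERERFZ3d3ZmZ3iJmqq7zLqYiIiIh3ZURERERFd3d3d3d4iaq7u8zLqYiIiHd2ZUREQzRWd3eIh3eImrvMzMzLqYd3d3dmVTMzMzRWd3iIiIiJq7zMzMzLqHdmZmZlVTMzM0RWd3iIiIiJq8zLvMy7qHdmZmZVVDMzNEVWd3eIiIiImry7u7u6mHdmZmVVRDRERFVWZ3eIiIiImru7u7uqmHdmZVVVREREREVWZ3eIiIiIiau6qqqph3d2ZVVVRERERERVZneIiIiJiaqqqqqYd3dmZVVVRERERERVVmd4iIiIiJqpmZmHd2ZmVUREQ0RERERFVmd4iIiIiImYiZh3dmZmVUREM0RERERFVmZ3iIiIiIiIiIh3ZmZmVURDM0RERERFVmZneIiHd3iHd3d2ZmZlVUREM0RERERVZmZneIh3d3d3d3dmZmZVVERERERERERVZ3d3eIh3d3d3d3ZmZVVVRERERERERERVZ3d3iId3d3d3ZmZmVVRERDREREREM0RVZ4iIiId3d3d2ZmZlVERDMzM0RA=="/>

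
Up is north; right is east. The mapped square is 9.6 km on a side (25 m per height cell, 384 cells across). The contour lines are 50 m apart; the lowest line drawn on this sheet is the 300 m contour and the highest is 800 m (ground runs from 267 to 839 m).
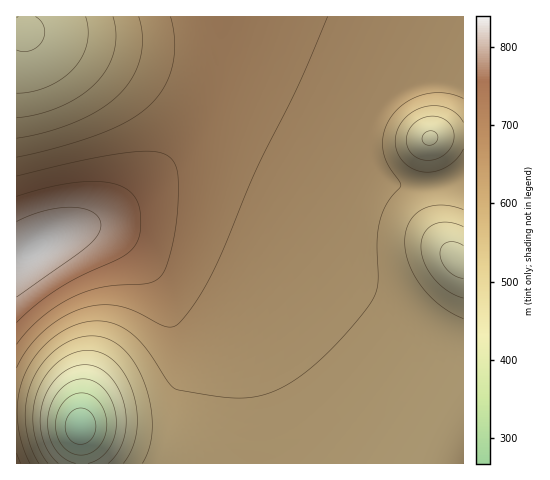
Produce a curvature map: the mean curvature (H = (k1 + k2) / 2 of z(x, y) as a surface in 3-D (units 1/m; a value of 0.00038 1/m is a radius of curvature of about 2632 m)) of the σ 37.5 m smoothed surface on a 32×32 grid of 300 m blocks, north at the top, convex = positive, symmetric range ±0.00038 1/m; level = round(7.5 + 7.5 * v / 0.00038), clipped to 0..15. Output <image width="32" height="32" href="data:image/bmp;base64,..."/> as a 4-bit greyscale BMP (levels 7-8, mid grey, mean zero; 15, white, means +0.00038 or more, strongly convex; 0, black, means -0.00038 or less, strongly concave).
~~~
<image width="32" height="32" href="data:image/bmp;base64,Qk12AgAAAAAAAHYAAAAoAAAAIAAAACAAAAABAAQAAAAAAAACAAATCwAAEwsAABAAAAAAAAAAAAAAABEREQAiIiIAMzMzAERERABVVVUAZmZmAHd3dwCIiIgAmZmZAKqqqgC7u7sAzMzMAN3d3QDu7u4A////AIdSE1eZiIiIiIiIiIh3d3aGMABHiZiIiIiIiIiIh3d2dTAANomYiIiIiIiIiId3d3UxAUaJmHeIiIiIiIiHd3d2QyNXiZh3d4iIiIiIiHd3dlREZ4mZd3d4iIiIiIiHd3ZVVWeImXd3d3iIiIiIiId3ZVVniJl3d3d3iIiIiIiIh2ZmZ4iZd3d3d4iIiIiIiId2ZmeImXd3d3d4iIiIiJmYd2Z3iJh3d3d3d4iIiImZmId3d4iYd3d3d3eIiIiZl5mId3iImHd3d3d3iIiJmHWpmIiIiJd3d3d3d4iImZZDqpmIiIiHd3d3d3eIiJl0M6qpmYiIh3d3d3d3iIiYZDOaqpmZiHd3d3d3d4iIiGQ0iZqpmYh3d3d3d3eIiIhmZ4iJmZiIh3d3d3d3iIiId4iIiIiIiId3d3d3d4iIiru5iIiIiIiId3d3d3eIiLuqvHiIiIiIiId3d3d3iIqnVGl3d4iIiIiHd3d3d3iKhAAVd3d3iIiIiHd3d3d4i4QAA3d3d3eIiIiHd3d3d4qmIBV3d3d3eIiIh3d3d3d4unZoZnd3d3iIiId3d3d3d4vLu2Znd3d3iIiId3d3d3d4iZhmZnd3d4iIiHd3d3d3d3d3ZmZnd3eIiIh3d3d3d3d3d2ZmZ3d3iIiId3d3d3d3d3dmZmZ3d4iIiHd3d3d3d3d3"/>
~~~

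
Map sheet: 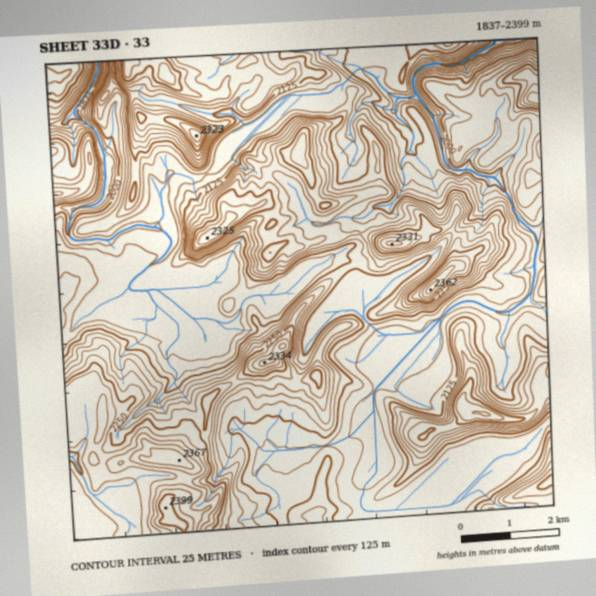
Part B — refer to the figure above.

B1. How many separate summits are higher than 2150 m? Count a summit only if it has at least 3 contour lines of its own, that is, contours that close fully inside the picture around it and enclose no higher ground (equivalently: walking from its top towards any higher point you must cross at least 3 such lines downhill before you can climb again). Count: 7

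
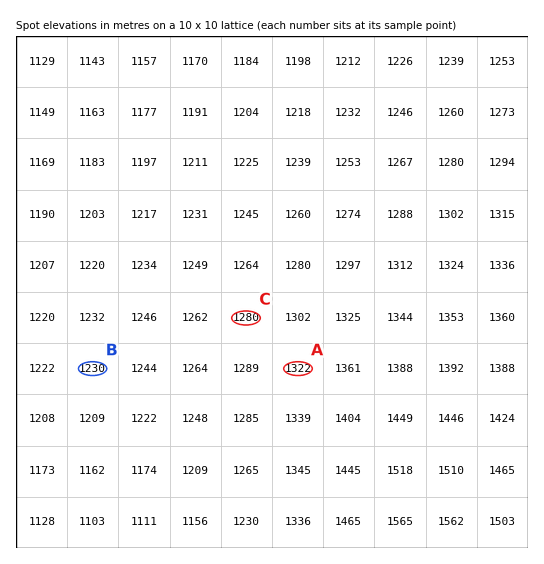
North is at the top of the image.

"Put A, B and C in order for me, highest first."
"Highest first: A C B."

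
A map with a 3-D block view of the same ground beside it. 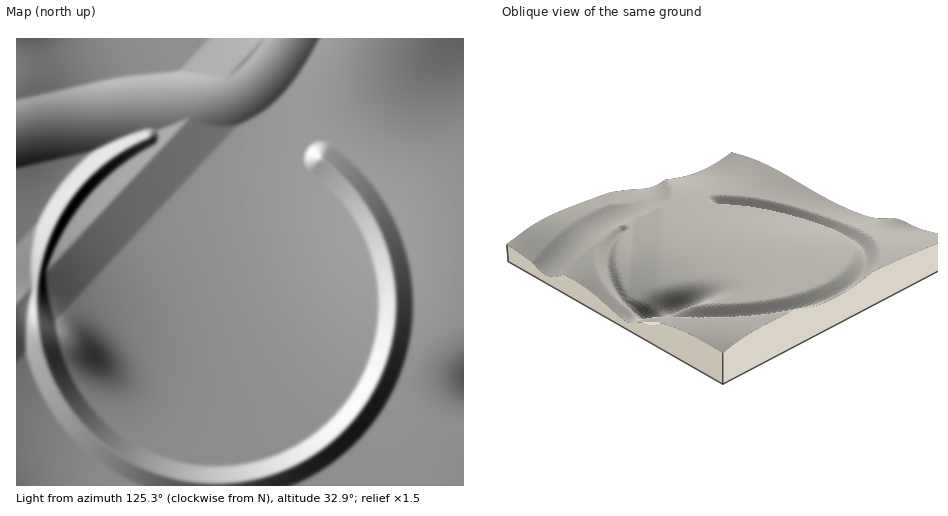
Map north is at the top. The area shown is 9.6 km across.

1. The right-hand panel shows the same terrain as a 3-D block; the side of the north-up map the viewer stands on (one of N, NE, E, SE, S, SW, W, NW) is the SW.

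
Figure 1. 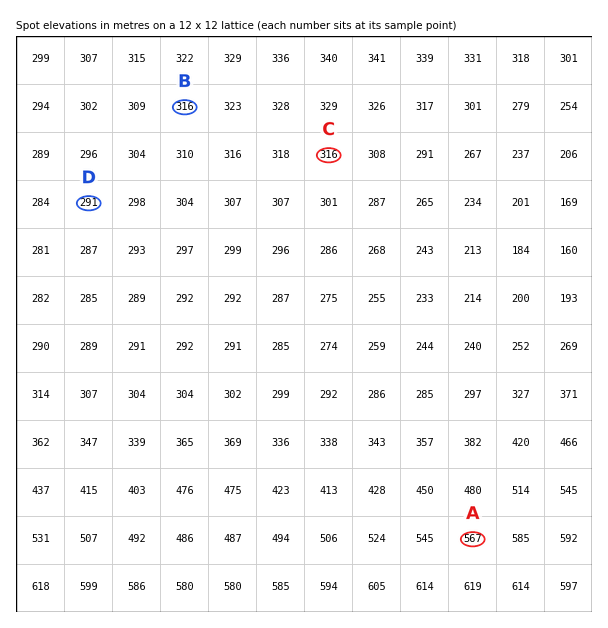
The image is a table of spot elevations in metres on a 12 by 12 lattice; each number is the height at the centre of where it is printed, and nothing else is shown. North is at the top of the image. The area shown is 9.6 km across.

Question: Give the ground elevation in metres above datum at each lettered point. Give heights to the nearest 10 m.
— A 570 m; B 320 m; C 320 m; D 290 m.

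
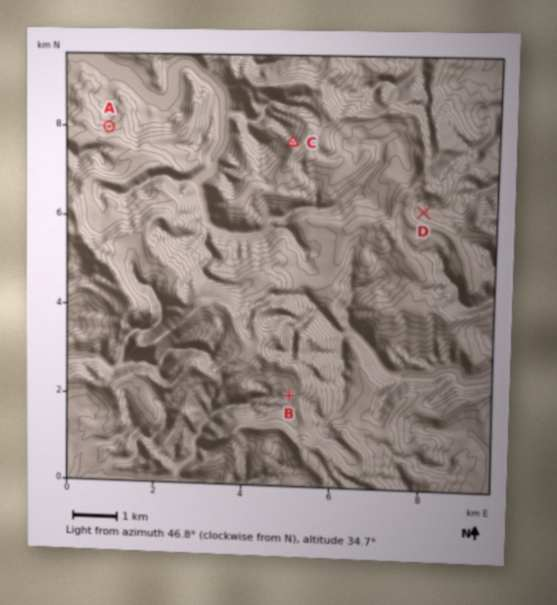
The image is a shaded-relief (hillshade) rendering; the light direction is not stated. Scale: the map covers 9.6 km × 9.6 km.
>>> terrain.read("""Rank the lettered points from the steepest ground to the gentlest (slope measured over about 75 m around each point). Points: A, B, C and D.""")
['C', 'A', 'B', 'D']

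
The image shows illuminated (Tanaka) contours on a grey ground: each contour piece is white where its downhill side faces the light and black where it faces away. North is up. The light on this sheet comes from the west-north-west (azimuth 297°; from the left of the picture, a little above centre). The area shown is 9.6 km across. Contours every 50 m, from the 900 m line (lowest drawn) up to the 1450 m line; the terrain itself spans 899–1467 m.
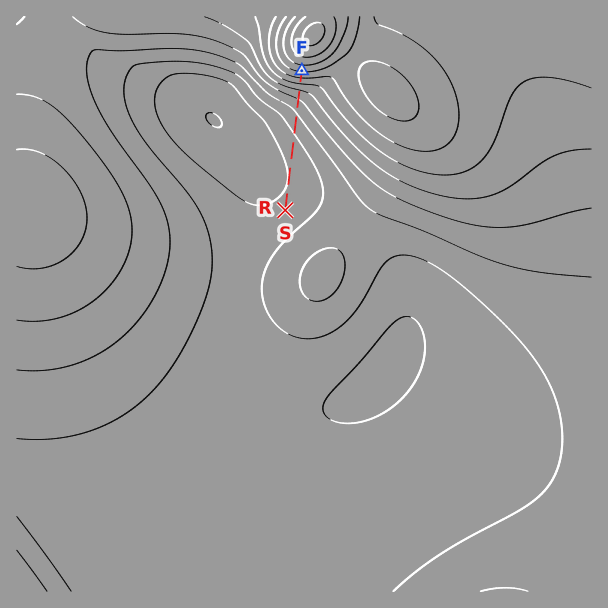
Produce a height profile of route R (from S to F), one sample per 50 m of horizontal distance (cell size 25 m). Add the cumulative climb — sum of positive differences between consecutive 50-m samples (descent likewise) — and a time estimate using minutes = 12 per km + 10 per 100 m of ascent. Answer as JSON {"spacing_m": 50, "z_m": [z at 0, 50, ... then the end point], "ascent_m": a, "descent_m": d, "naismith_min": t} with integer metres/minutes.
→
{"spacing_m": 50, "z_m": [966, 963, 961, 959, 957, 955, 954, 952, 952, 951, 951, 951, 952, 953, 954, 956, 958, 961, 964, 967, 971, 975, 980, 985, 990, 996, 1002, 1009, 1016, 1023, 1030, 1038, 1046, 1054, 1063, 1073, 1084, 1097, 1111, 1126, 1143, 1164, 1188, 1214, 1239, 1264, 1288, 1308], "ascent_m": 357, "descent_m": 15, "naismith_min": 64}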